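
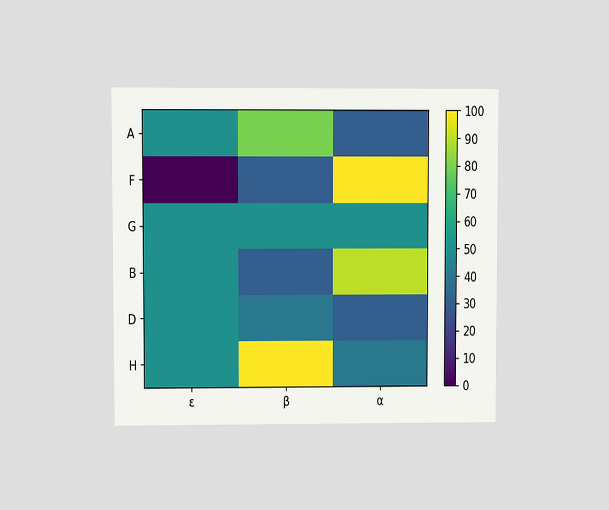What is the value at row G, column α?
50

The chart is viewed at a slight angle. Matching cell (G, α) against the colorbar gives 50.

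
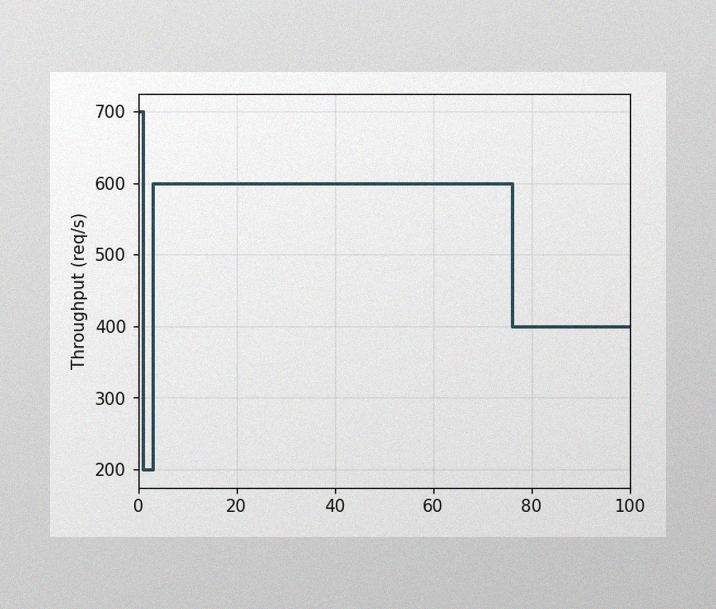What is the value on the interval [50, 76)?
The image has some photo noise and uneven lighting. On [50, 76) the step sits at 600req/s.

600req/s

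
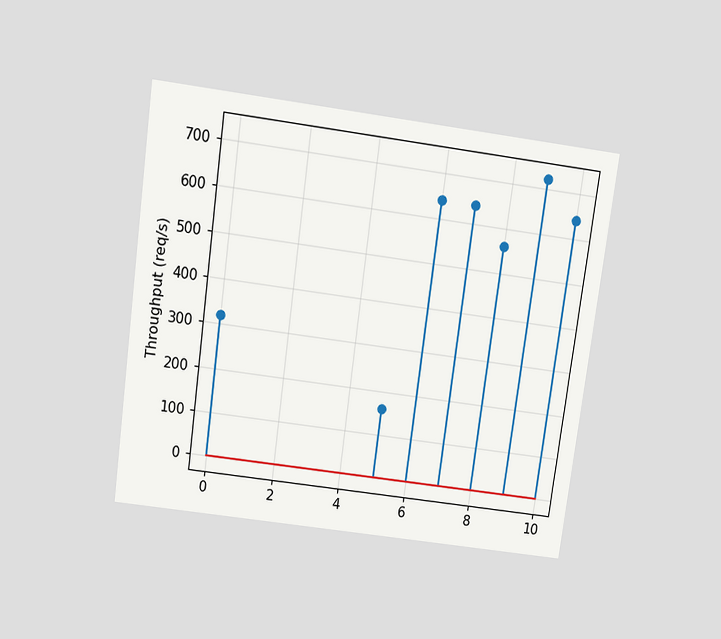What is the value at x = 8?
The chart is tilted about 8° clockwise and viewed slightly from above. The stem at x=8 reaches 560req/s.

560req/s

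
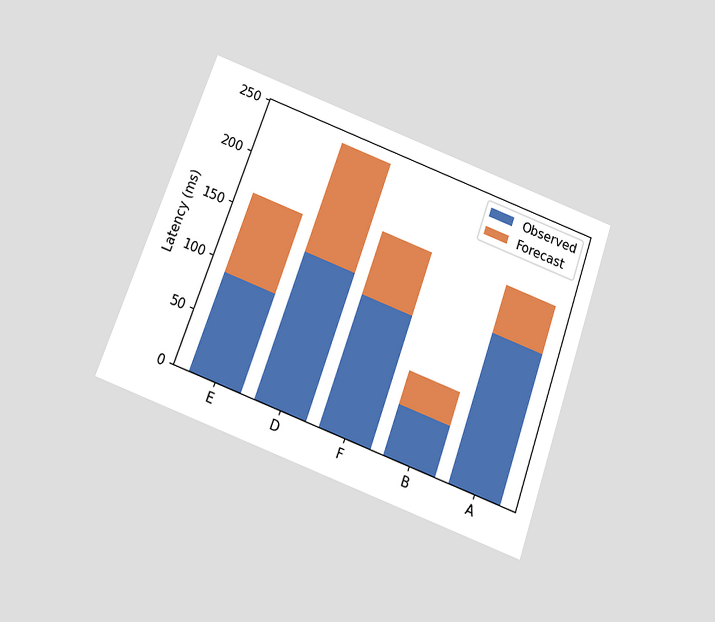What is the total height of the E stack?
165ms

The chart is tilted about 20° clockwise and viewed slightly from below. The E stack's top reaches 165ms on the y-axis.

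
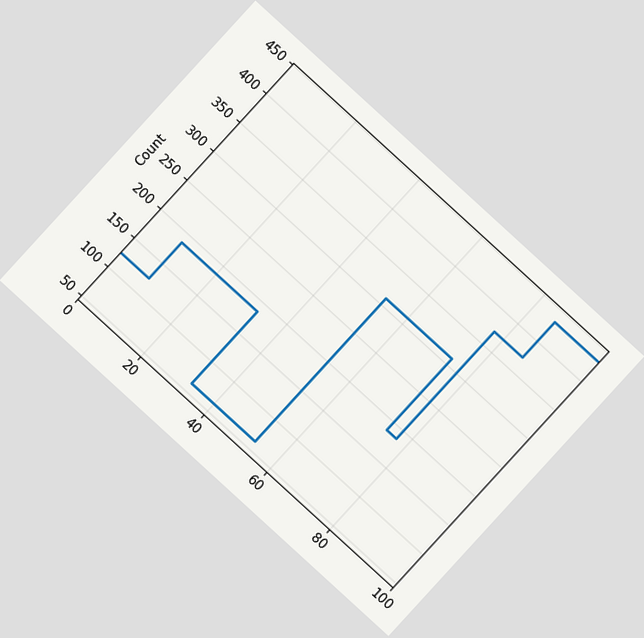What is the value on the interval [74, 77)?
186

The chart is tilted about 42° clockwise. On [74, 77) the step sits at 186.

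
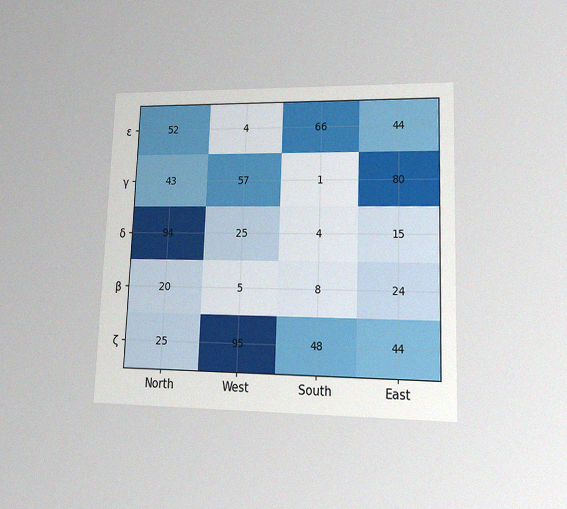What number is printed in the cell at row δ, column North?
94

The chart is tilted about 2° clockwise and viewed at a slight angle, with some photo noise. The (δ, North) cell reads 94.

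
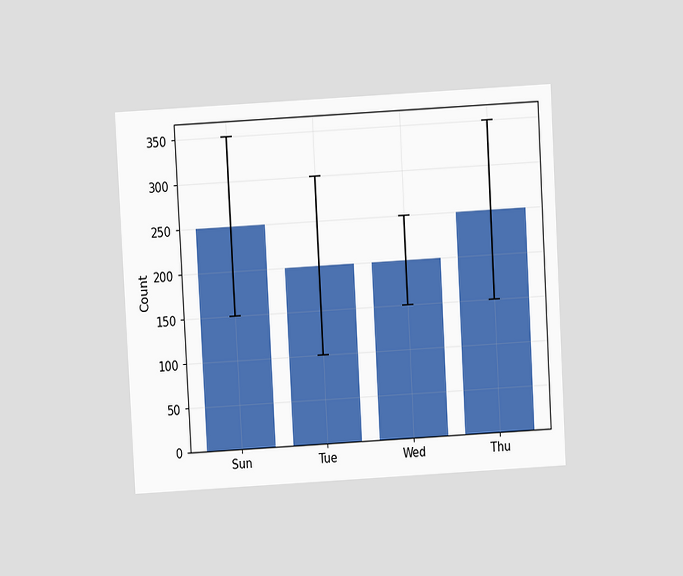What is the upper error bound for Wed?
250

The chart is tilted about 3° counter-clockwise and viewed slightly from above. The Wed bar's upper whisker reaches 250.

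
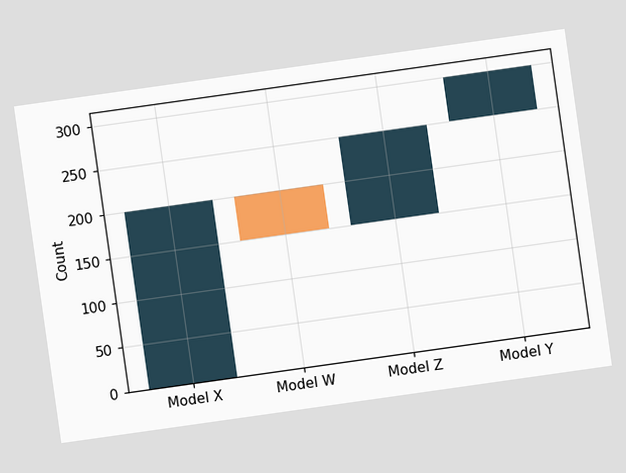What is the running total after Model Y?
300

The chart is tilted about 8° counter-clockwise. After Model Y the running total reaches 300.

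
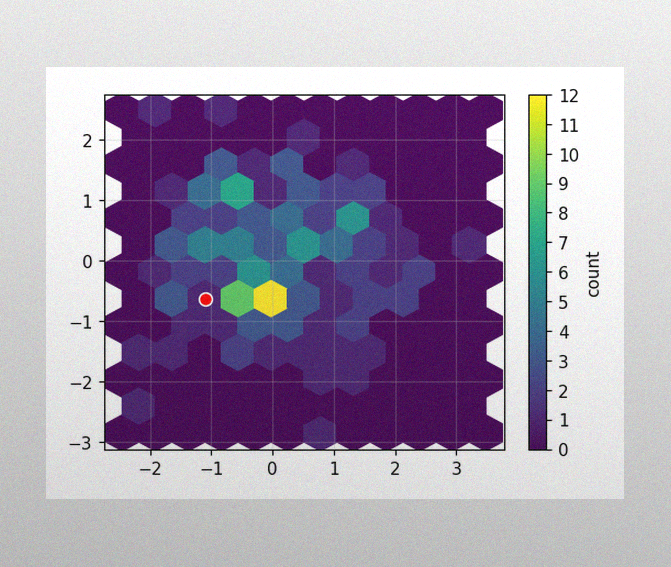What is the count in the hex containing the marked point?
The image has some photo noise and uneven lighting. The marked hex reads 1 on the colorbar.

1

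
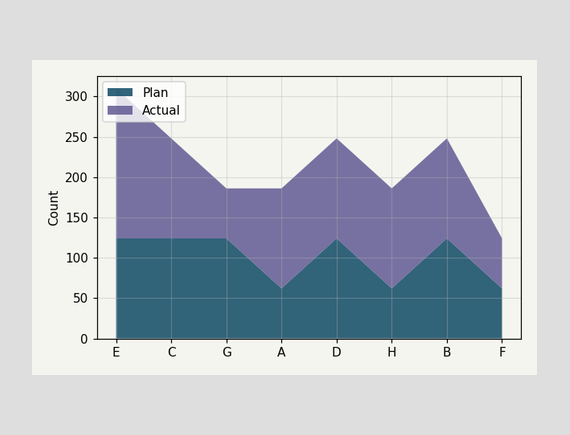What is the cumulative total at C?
The stacked total at C reaches 248.

248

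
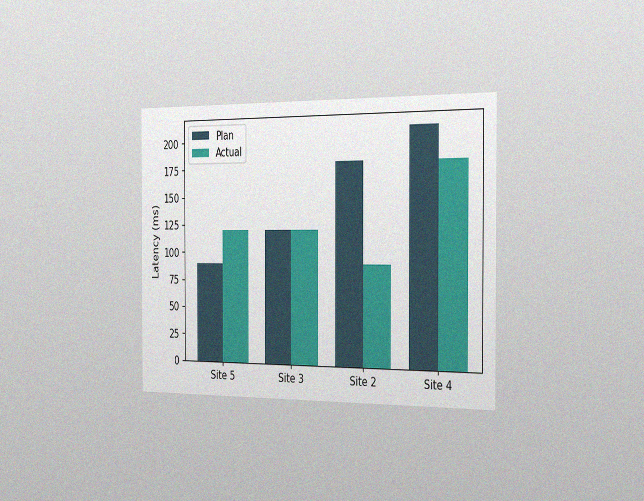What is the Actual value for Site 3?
120ms

The chart is viewed slightly from the right, with some photo noise. The Actual bar at Site 3 reaches 120ms on the y-axis.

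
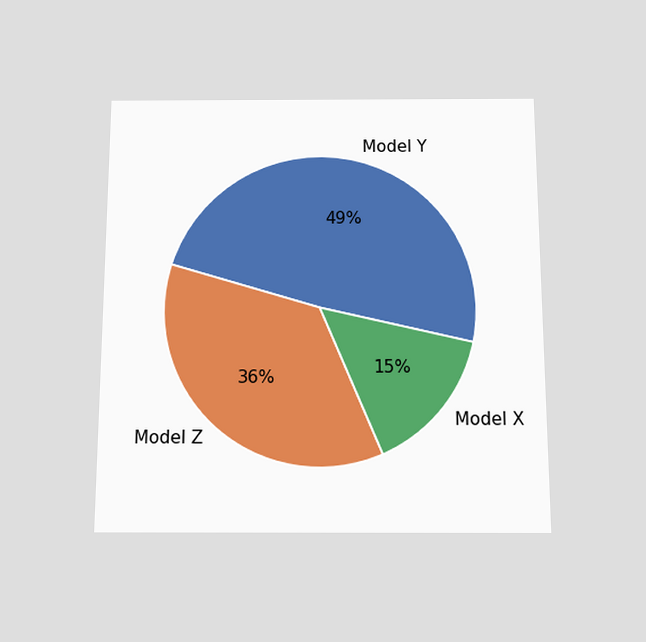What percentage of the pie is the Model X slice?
The chart is viewed slightly from below. The Model X slice takes up 15% of the pie.

15%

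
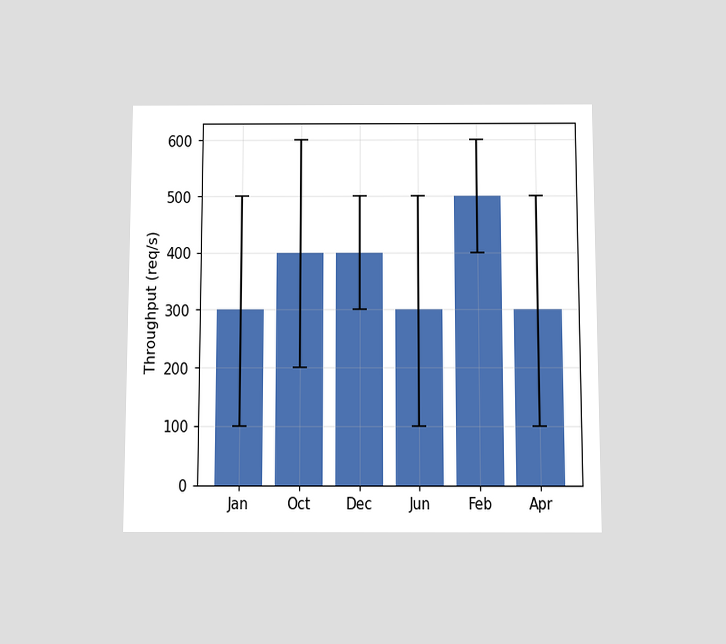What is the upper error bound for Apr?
The chart is viewed slightly from below. The Apr bar's upper whisker reaches 500req/s.

500req/s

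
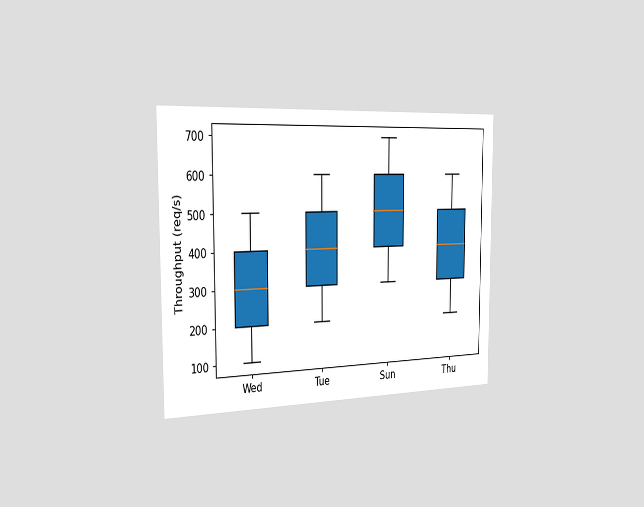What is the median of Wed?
300req/s

The chart is viewed slightly from the left. The median line in the Wed box sits at 300req/s.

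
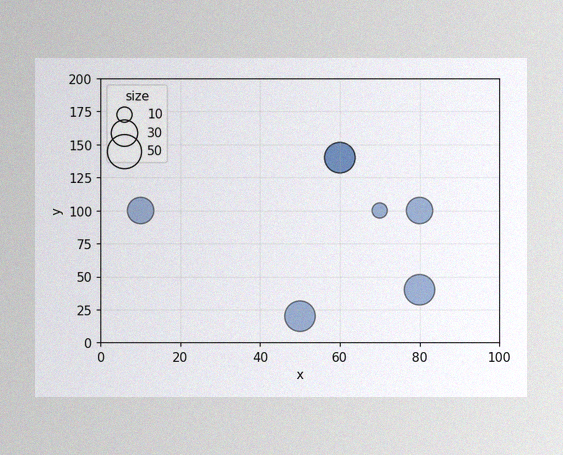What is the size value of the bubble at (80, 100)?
The image has some photo noise and uneven lighting. Matching the bubble at (80, 100) against the size legend gives 30.

30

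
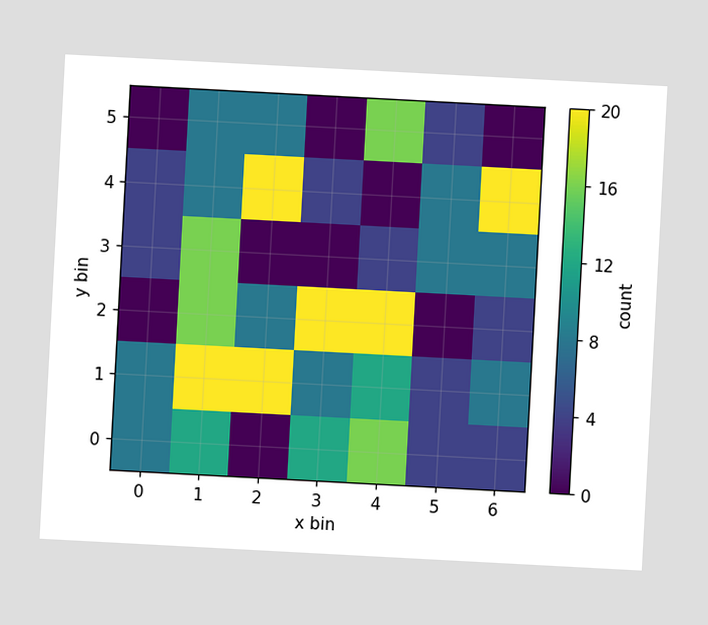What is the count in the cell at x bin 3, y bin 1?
8

The chart is tilted about 3° clockwise. Matching the cell (3, 1) against the colorbar gives 8.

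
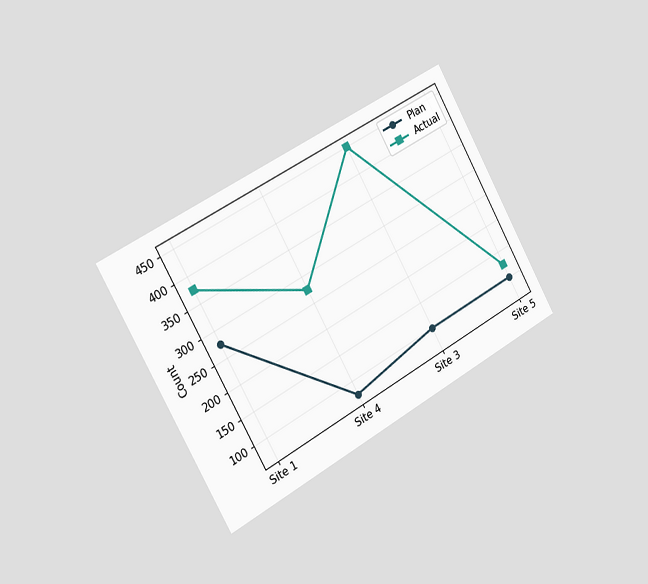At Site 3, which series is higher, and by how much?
Actual, by 350

The chart is tilted about 29° counter-clockwise and viewed slightly from the left. At Site 3, Actual sits above the other line by 350.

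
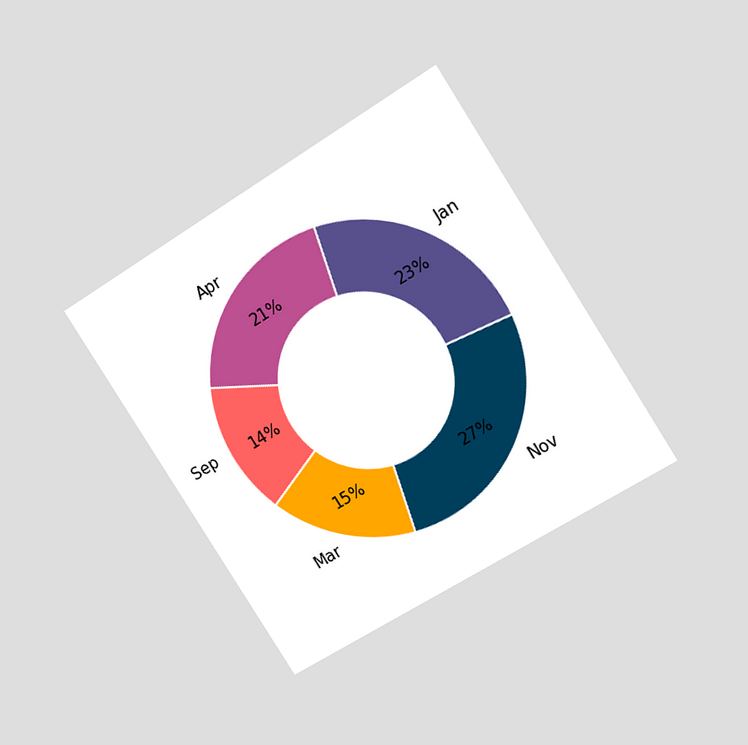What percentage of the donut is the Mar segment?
15%

The chart is tilted about 32° counter-clockwise and viewed at a slight angle. The Mar segment takes up 15% of the ring.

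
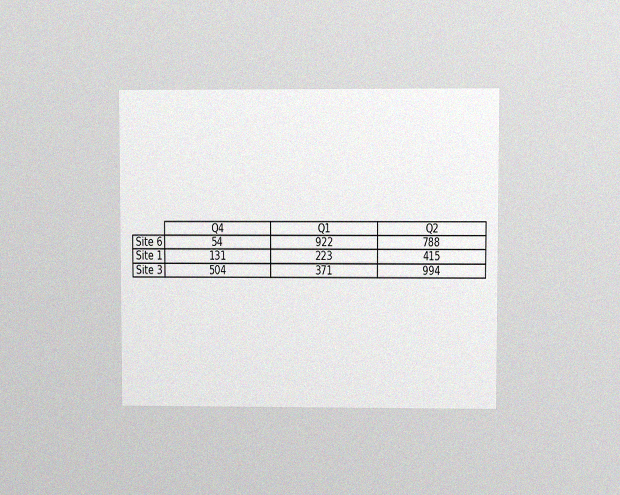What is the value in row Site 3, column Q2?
994

The chart is viewed at a slight angle, with some photo noise. The (Site 3, Q2) cell reads 994.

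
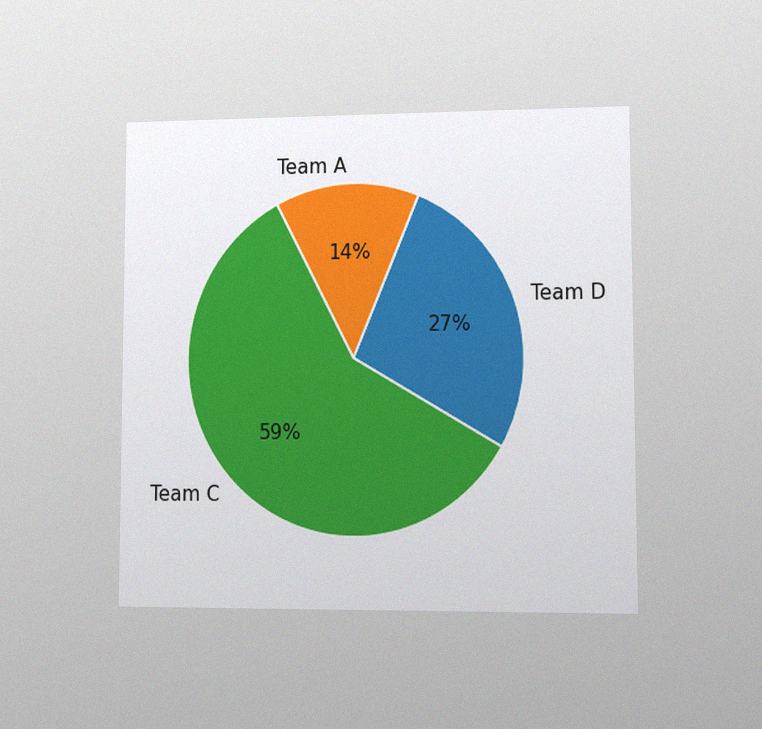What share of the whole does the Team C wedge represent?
59%

The chart is viewed at a slight angle, with some photo noise. The Team C slice takes up 59% of the pie.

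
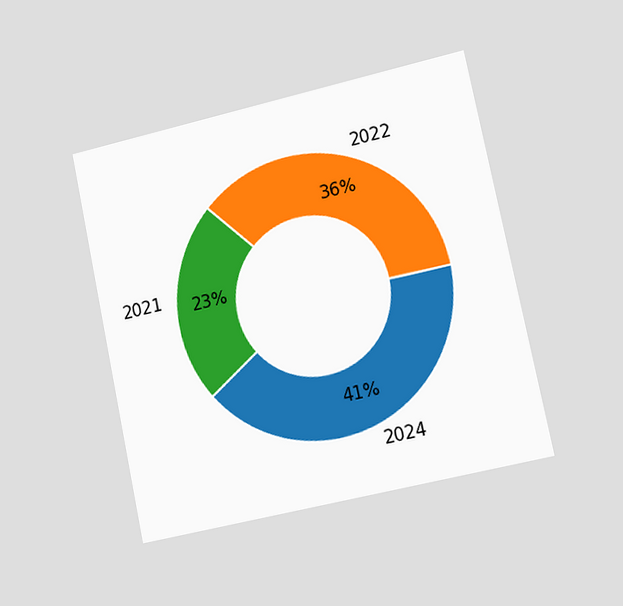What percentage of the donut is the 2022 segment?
The chart is tilted about 12° counter-clockwise and viewed slightly from the right. The 2022 segment takes up 36% of the ring.

36%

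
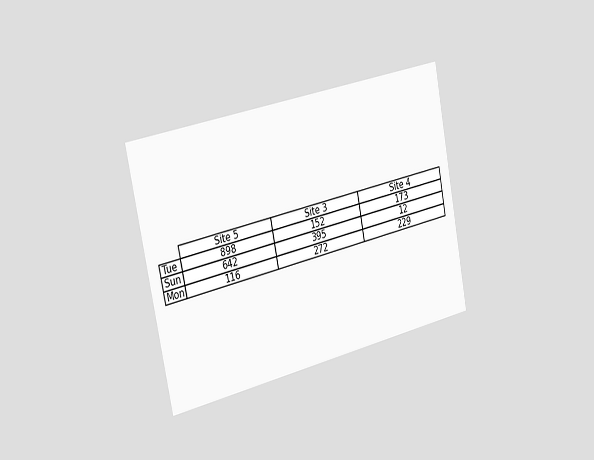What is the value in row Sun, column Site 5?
642

The chart is tilted about 11° counter-clockwise and viewed slightly from the left. The (Sun, Site 5) cell reads 642.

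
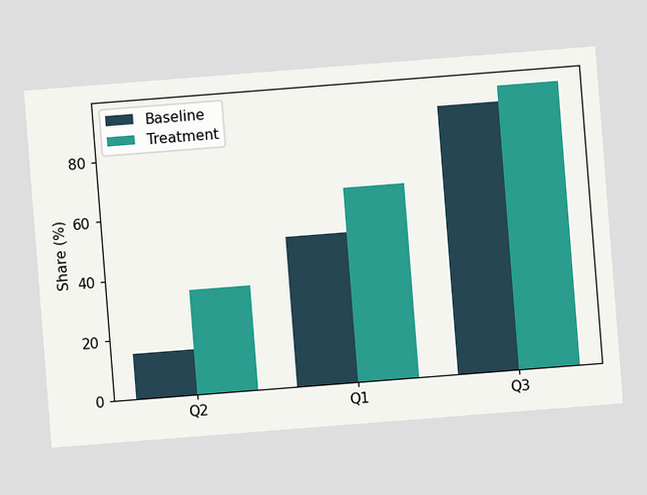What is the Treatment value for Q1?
65%

The chart is tilted about 4° counter-clockwise. The Treatment bar at Q1 reaches 65% on the y-axis.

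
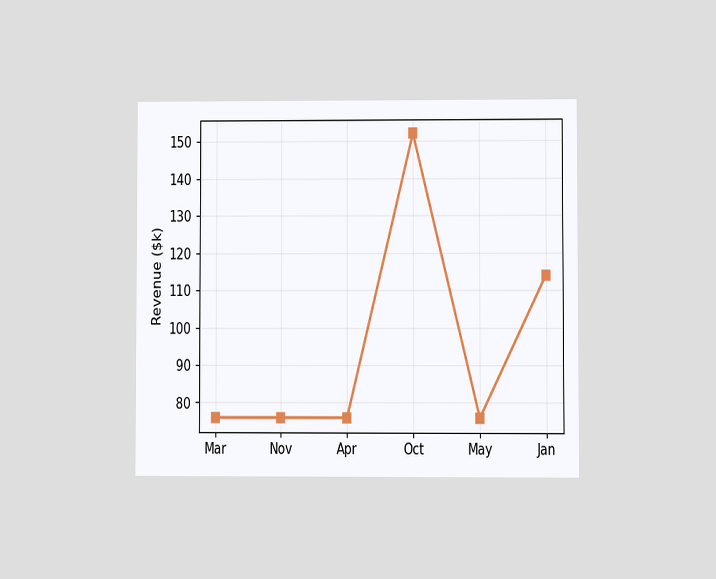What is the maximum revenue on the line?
The chart is viewed at a slight angle. The highest point is at Oct, and reading across to the y-axis gives $152k.

$152k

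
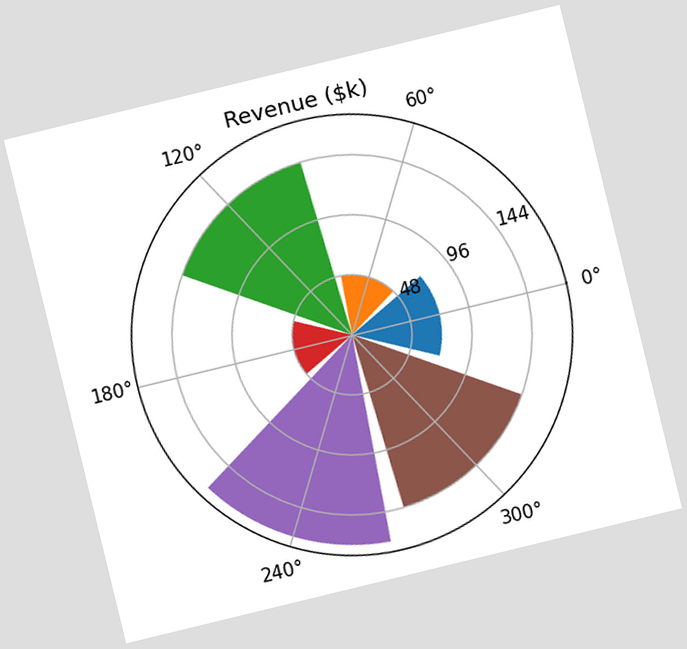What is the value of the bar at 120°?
The chart is tilted about 14° counter-clockwise. The bar at 120° reaches $144k on the radial axis.

$144k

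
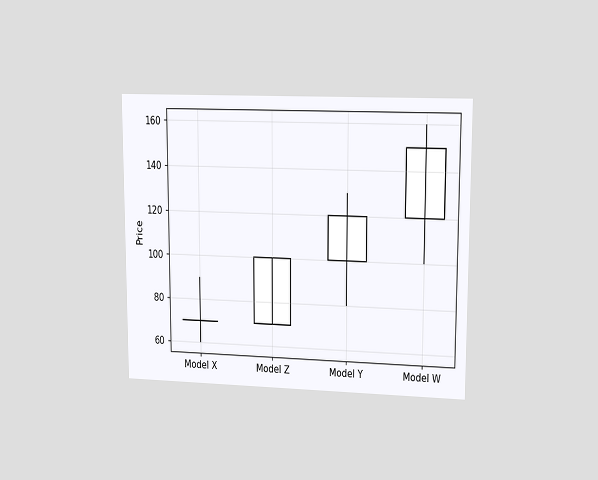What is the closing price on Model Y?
120

The chart is viewed at a slight angle. The Model Y candle closes at 120.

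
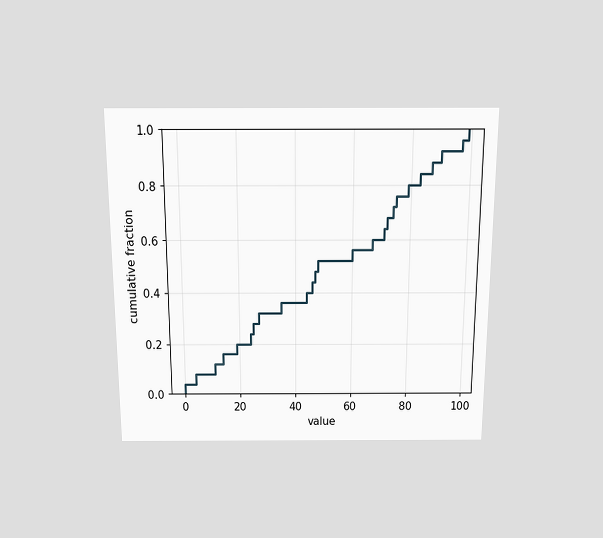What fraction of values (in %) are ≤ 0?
4%

The chart is viewed slightly from above. At x=0 the ECDF step is at 4%.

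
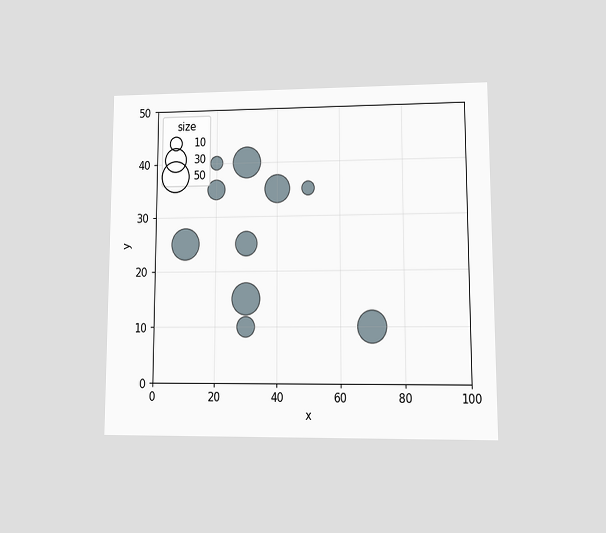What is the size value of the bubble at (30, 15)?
The chart is viewed at a slight angle. Matching the bubble at (30, 15) against the size legend gives 50.

50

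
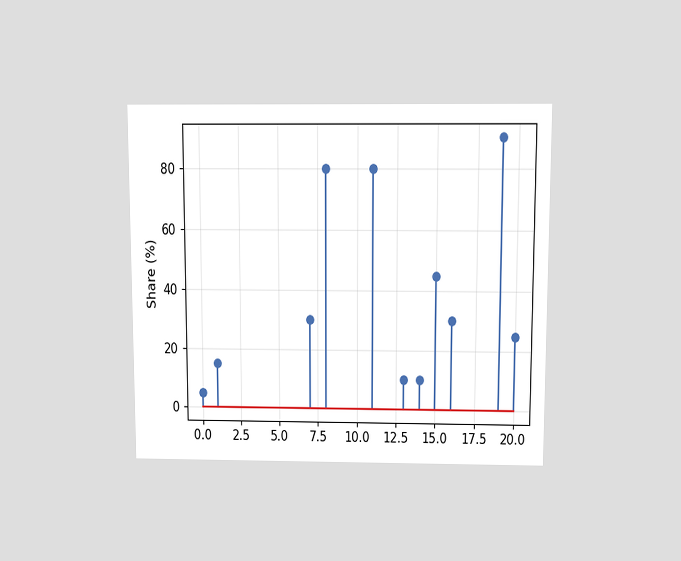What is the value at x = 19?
90%

The chart is viewed slightly from above. The stem at x=19 reaches 90%.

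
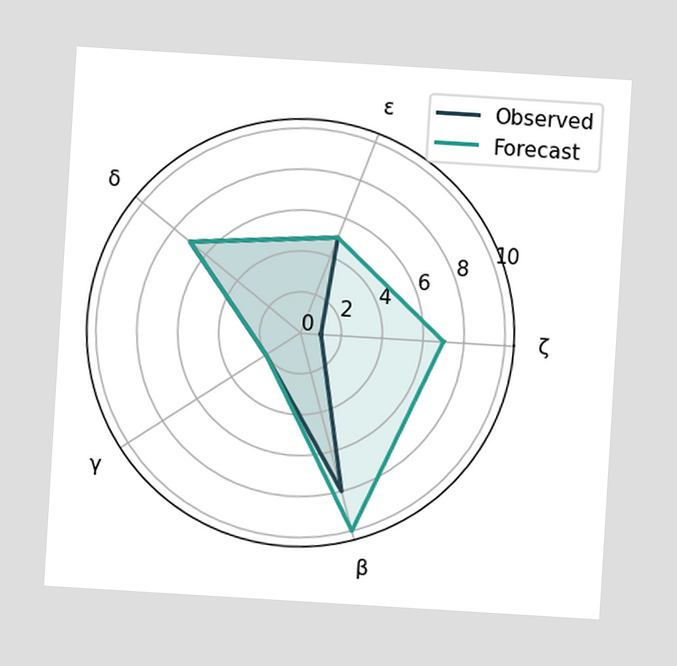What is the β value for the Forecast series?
The chart is tilted about 3° clockwise. On the β axis, Forecast reaches 10.

10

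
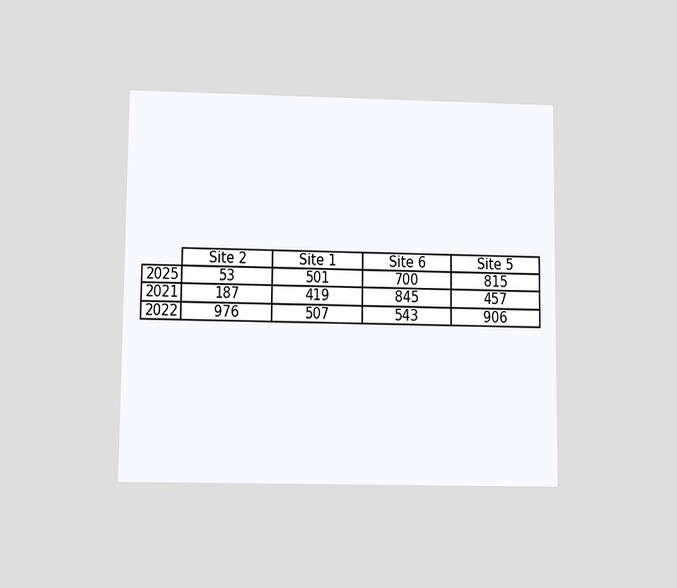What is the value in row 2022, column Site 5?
906

The chart is viewed slightly from below. The (2022, Site 5) cell reads 906.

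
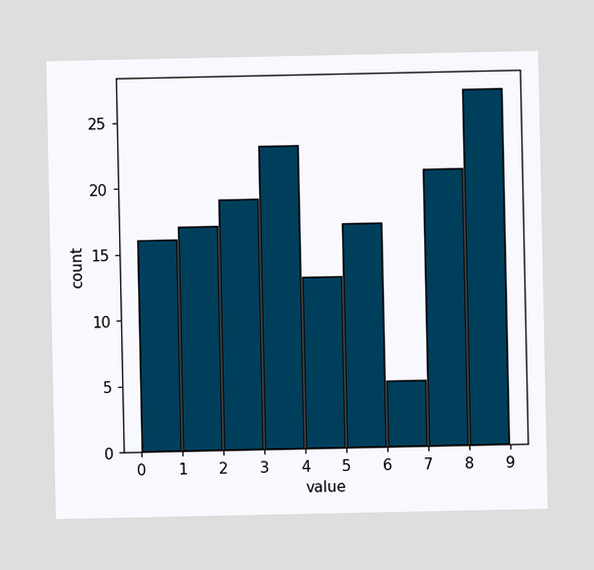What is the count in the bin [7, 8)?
21

The [7, 8) bin has height 21.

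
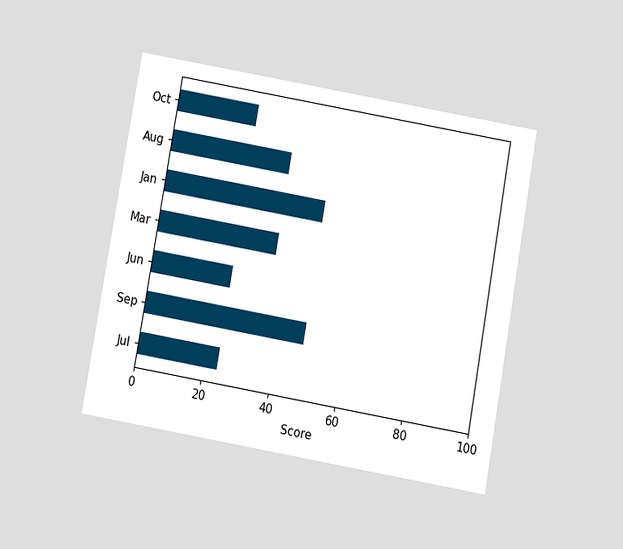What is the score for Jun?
The chart is tilted about 10° clockwise and viewed slightly from below. Reading along the chart's x-axis, the Jun bar reaches 24.

24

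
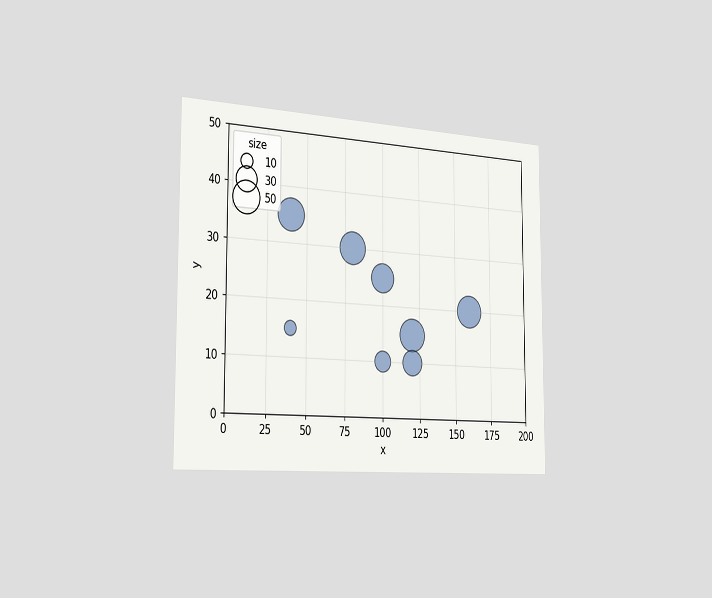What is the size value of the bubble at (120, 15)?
50

The chart is viewed slightly from the left. Matching the bubble at (120, 15) against the size legend gives 50.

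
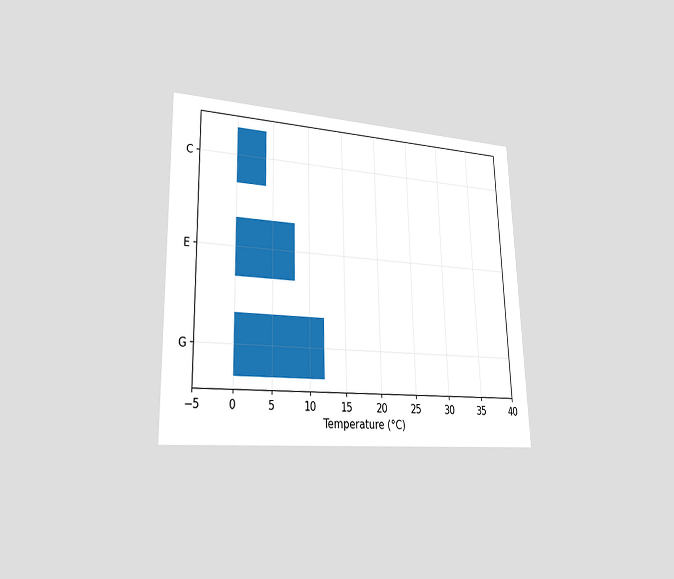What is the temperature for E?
The chart is viewed slightly from the left. Reading along the chart's x-axis, the E bar reaches 8°C.

8°C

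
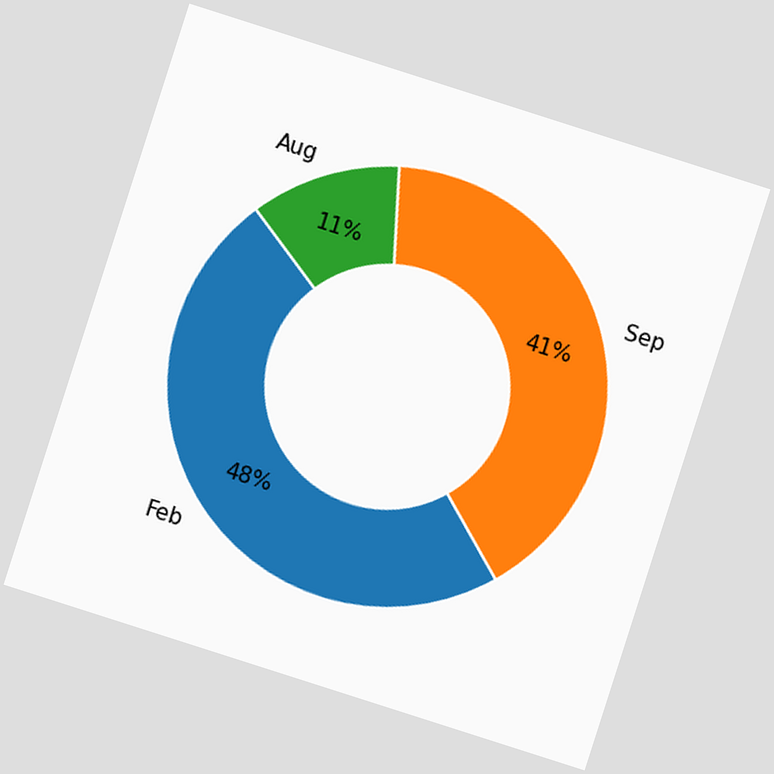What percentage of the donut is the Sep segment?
41%

The chart is tilted about 18° clockwise. The Sep segment takes up 41% of the ring.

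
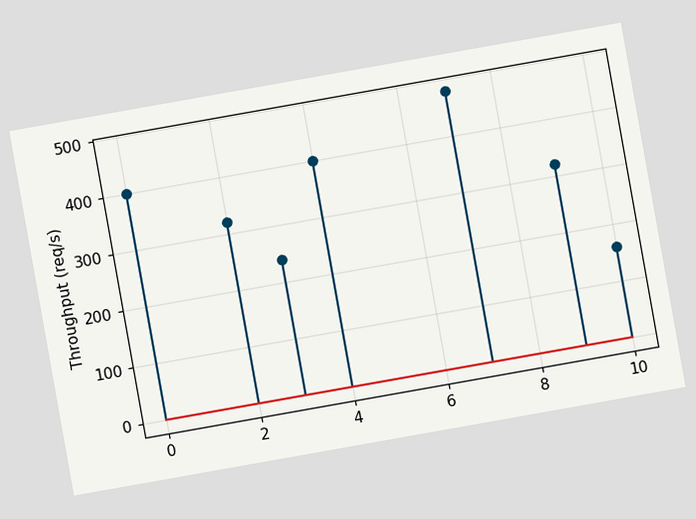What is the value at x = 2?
320req/s

The chart is tilted about 10° counter-clockwise. The stem at x=2 reaches 320req/s.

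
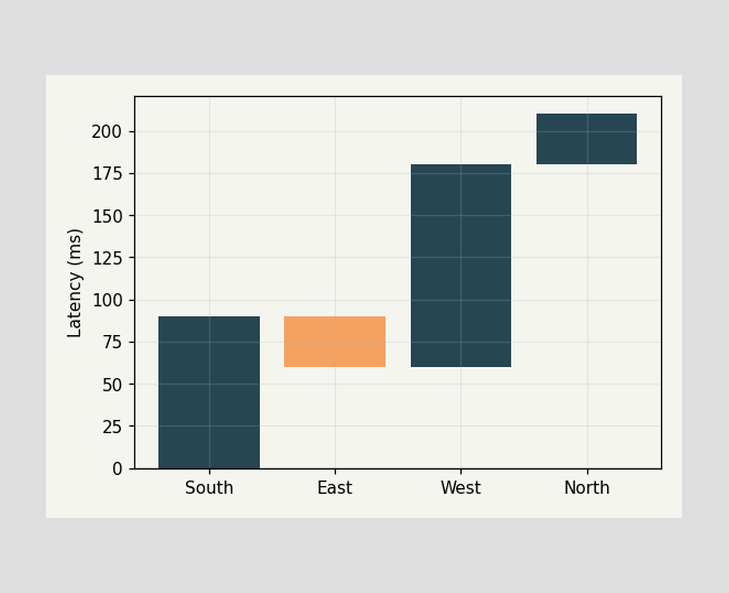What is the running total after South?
90ms

After South the running total reaches 90ms.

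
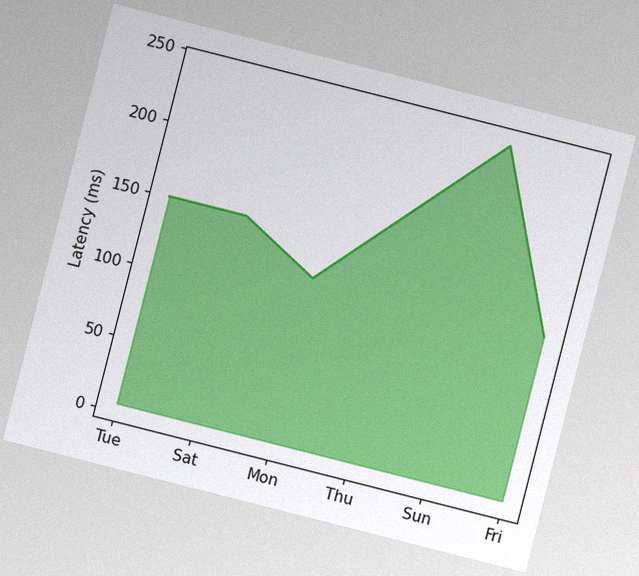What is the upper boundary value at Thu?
180ms

The chart is tilted about 14° clockwise, with some photo noise. At Thu the upper boundary is at 180ms.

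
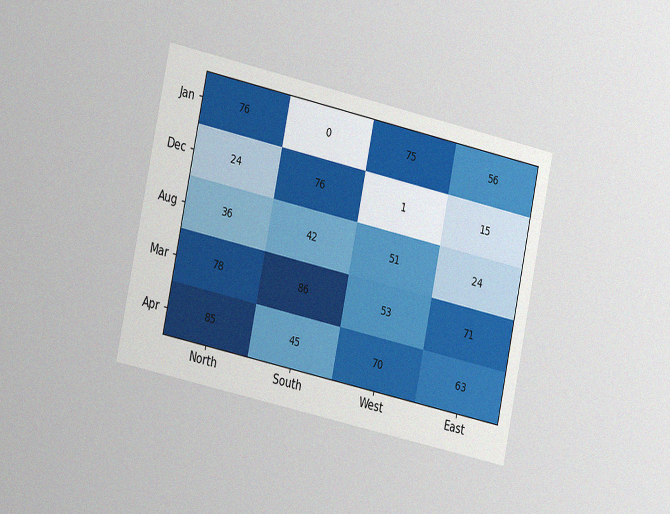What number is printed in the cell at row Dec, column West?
The chart is tilted about 12° clockwise and viewed slightly from the left, with some photo noise. The (Dec, West) cell reads 1.

1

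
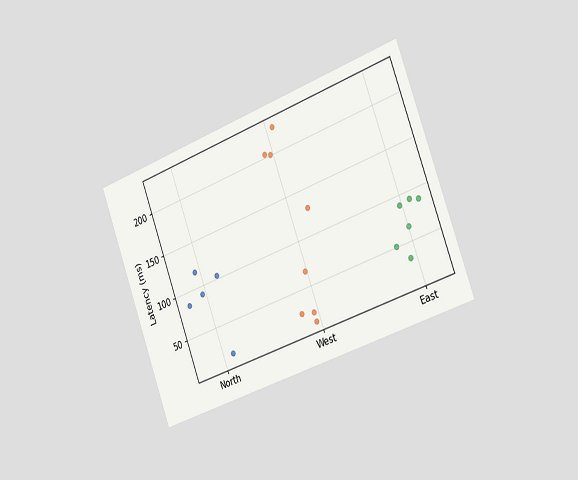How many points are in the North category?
The chart is tilted about 20° counter-clockwise and viewed slightly from the right. Counting the markers in the North column gives 5.

5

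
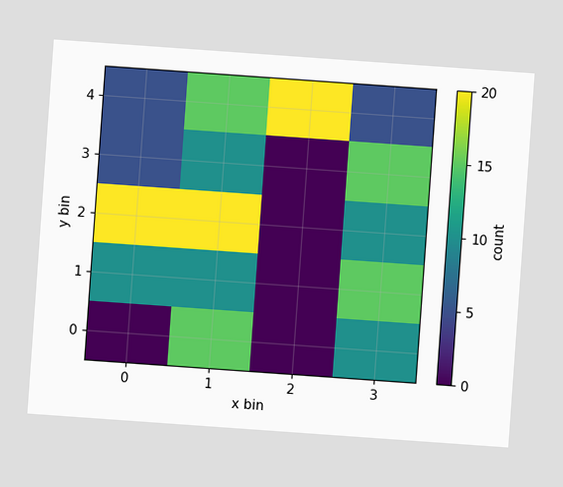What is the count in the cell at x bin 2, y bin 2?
0

The chart is tilted about 4° clockwise. Matching the cell (2, 2) against the colorbar gives 0.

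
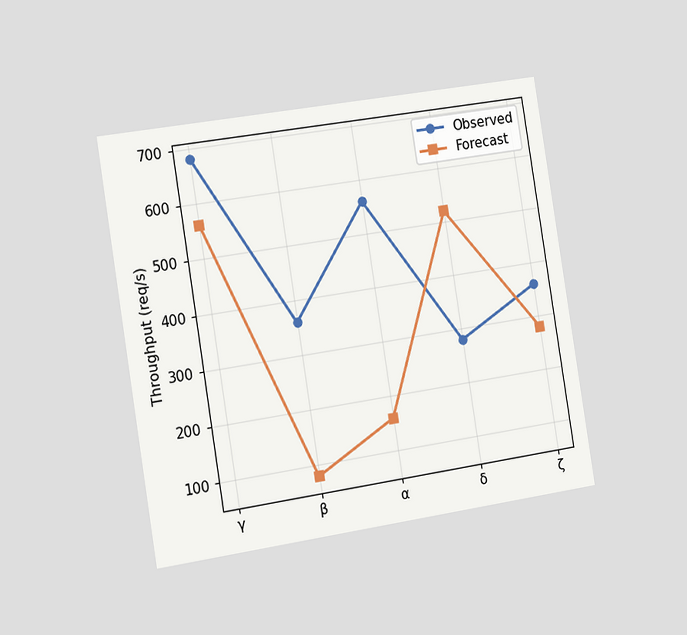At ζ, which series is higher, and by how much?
Observed, by 80req/s

The chart is tilted about 9° counter-clockwise and viewed slightly from the left. At ζ, Observed sits above the other line by 80req/s.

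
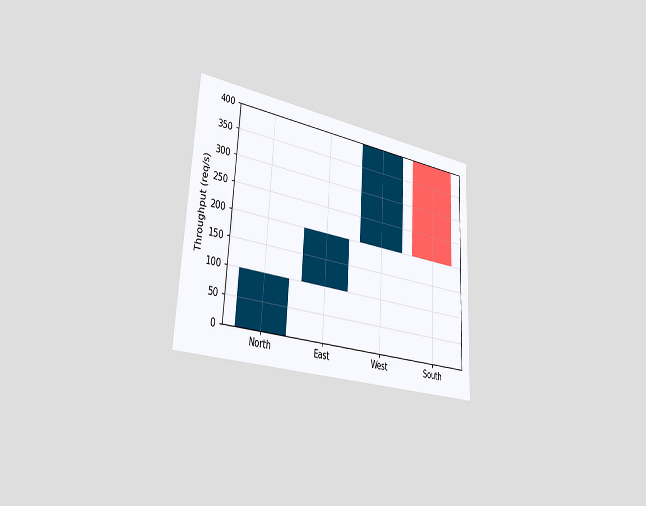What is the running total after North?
The chart is tilted about 3° clockwise and viewed slightly from the left. After North the running total reaches 100req/s.

100req/s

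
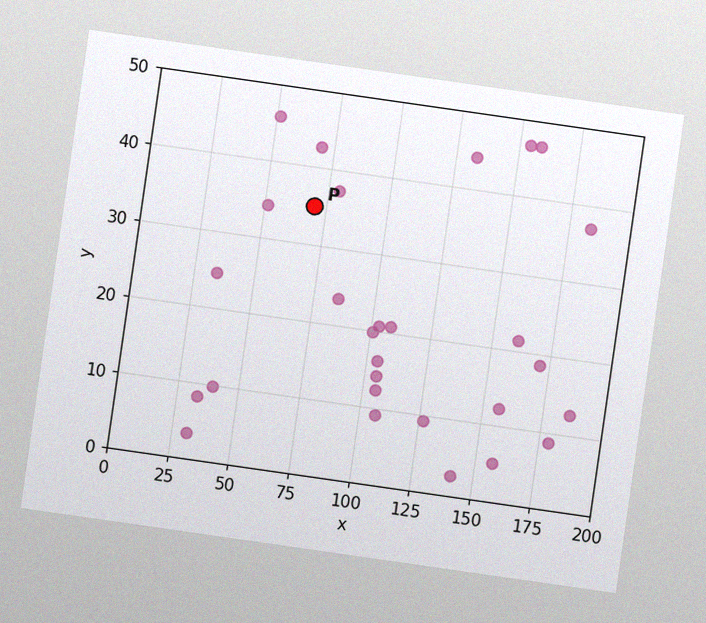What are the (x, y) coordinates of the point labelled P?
(70, 35)

The chart is tilted about 8° clockwise, with some photo noise. Following the gridlines from P to each axis, P sits at (70, 35).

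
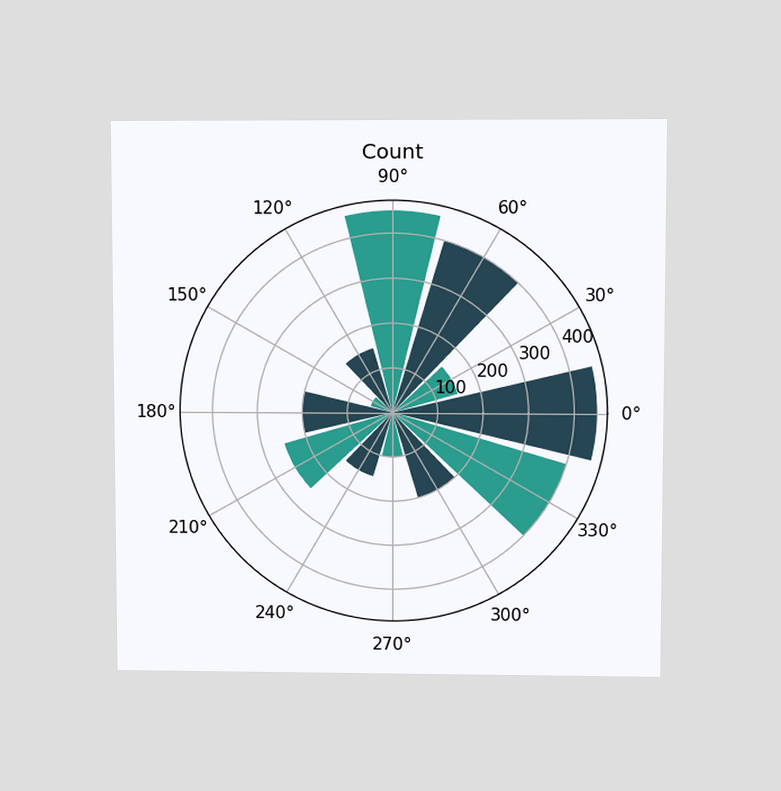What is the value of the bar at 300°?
200

The chart is viewed at a slight angle. The bar at 300° reaches 200 on the radial axis.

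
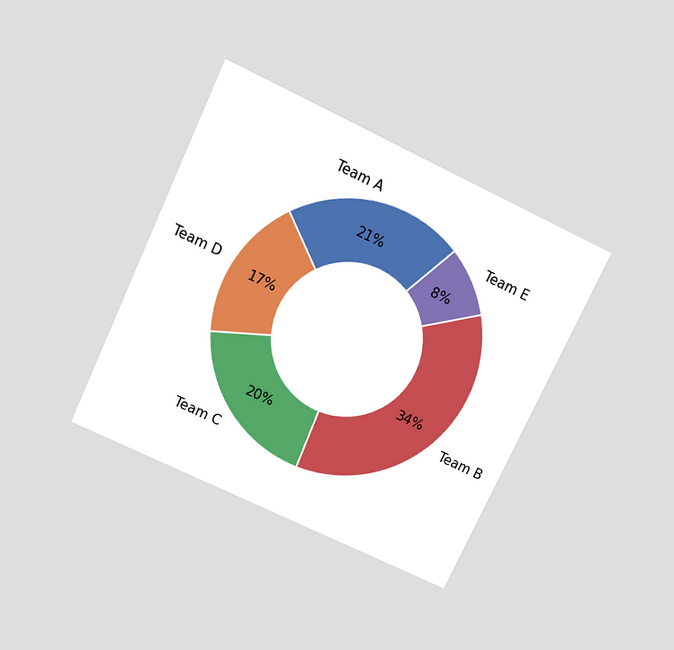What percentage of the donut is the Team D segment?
The chart is tilted about 25° clockwise and viewed slightly from above. The Team D segment takes up 17% of the ring.

17%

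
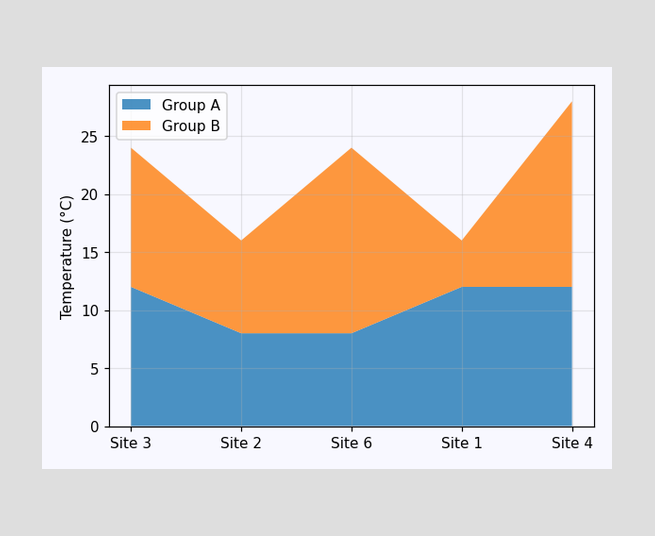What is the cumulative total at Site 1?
The stacked total at Site 1 reaches 16°C.

16°C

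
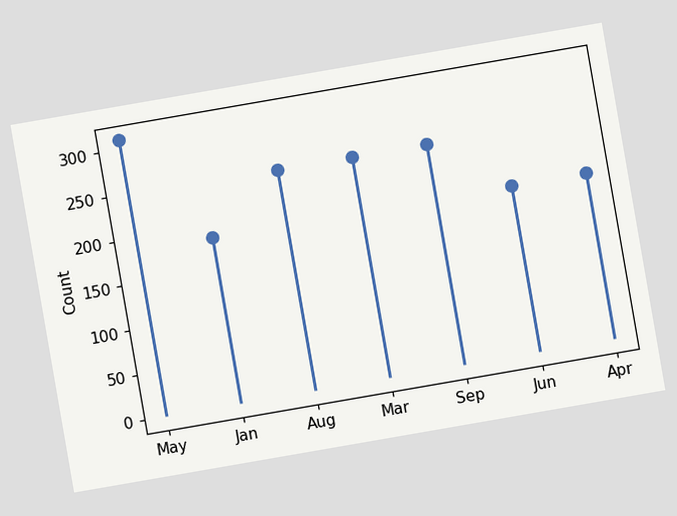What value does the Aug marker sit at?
The chart is tilted about 10° counter-clockwise. The Aug marker sits at 248.

248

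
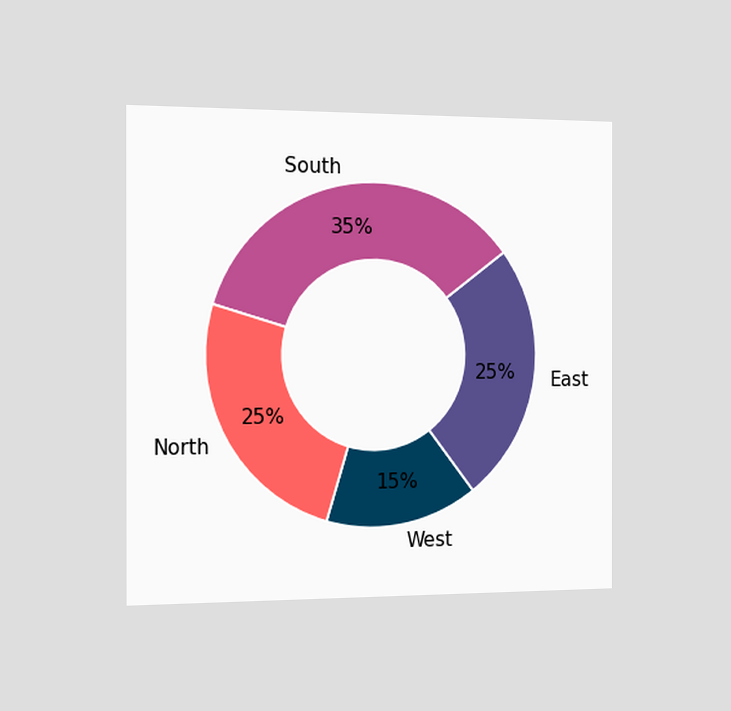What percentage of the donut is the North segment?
The chart is viewed slightly from the left. The North segment takes up 25% of the ring.

25%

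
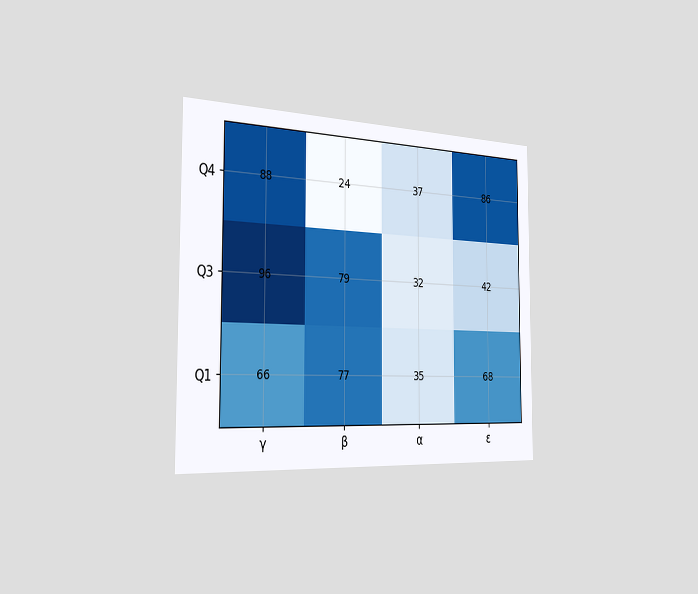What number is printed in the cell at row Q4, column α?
37

The chart is viewed slightly from the left. The (Q4, α) cell reads 37.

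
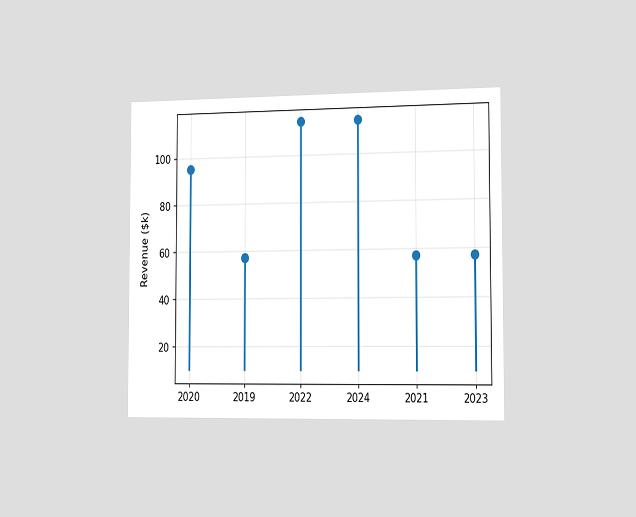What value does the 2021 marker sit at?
$57k

The chart is viewed slightly from the right. The 2021 marker sits at $57k.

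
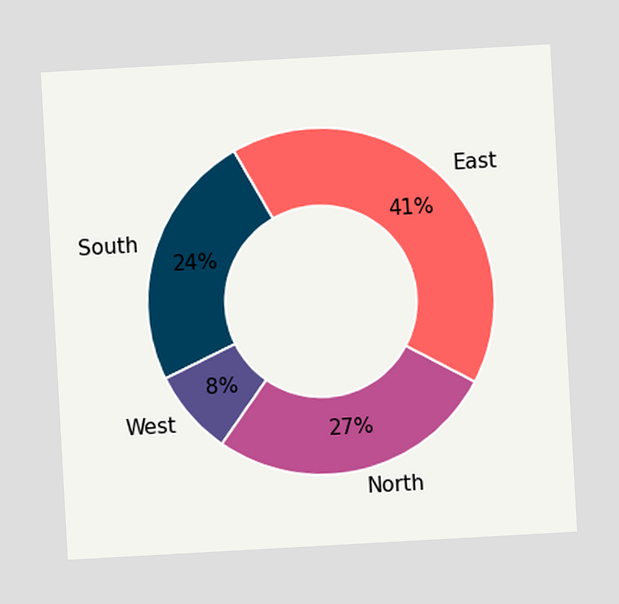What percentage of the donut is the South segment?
The chart is tilted about 3° counter-clockwise. The South segment takes up 24% of the ring.

24%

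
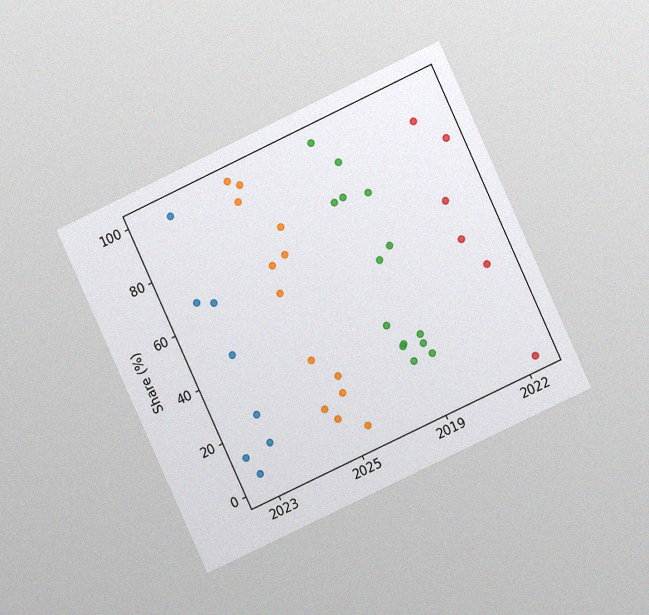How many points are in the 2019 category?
The chart is tilted about 25° counter-clockwise and viewed at a slight angle, with some photo noise. Counting the markers in the 2019 column gives 14.

14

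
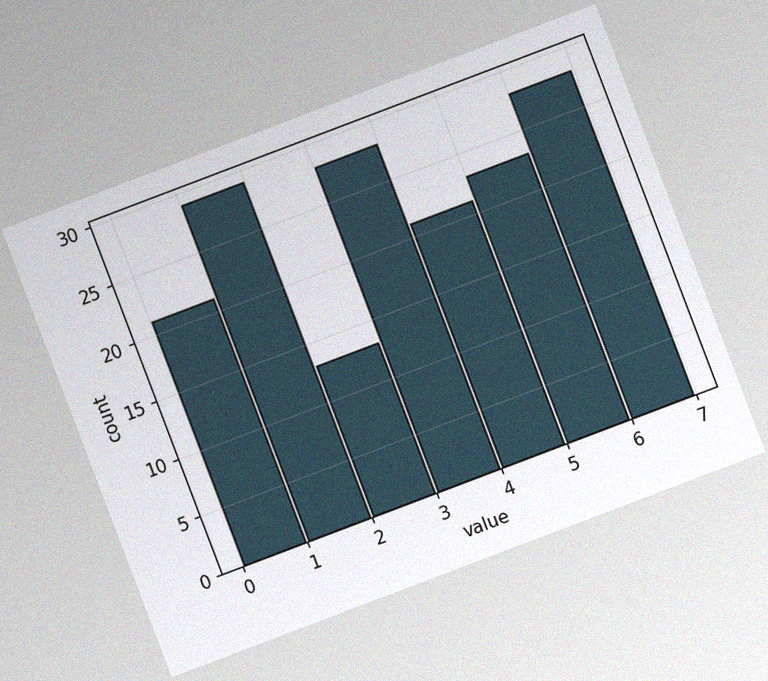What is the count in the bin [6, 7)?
28

The chart is tilted about 21° counter-clockwise, with some photo noise. The [6, 7) bin has height 28.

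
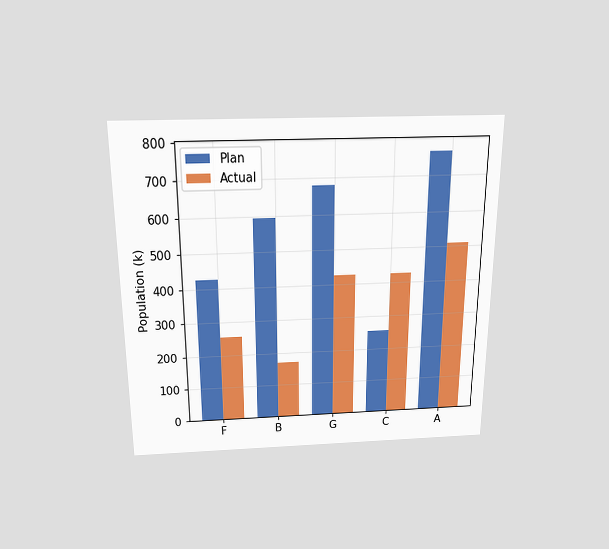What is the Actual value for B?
The chart is viewed slightly from above. The Actual bar at B reaches 170k on the y-axis.

170k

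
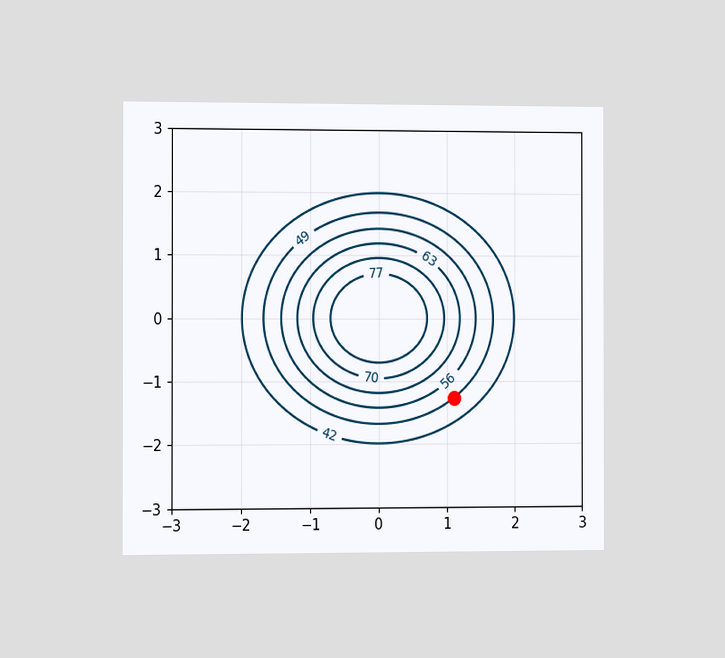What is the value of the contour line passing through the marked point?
49

The chart is viewed slightly from the left. The marked point sits on the contour labelled 49.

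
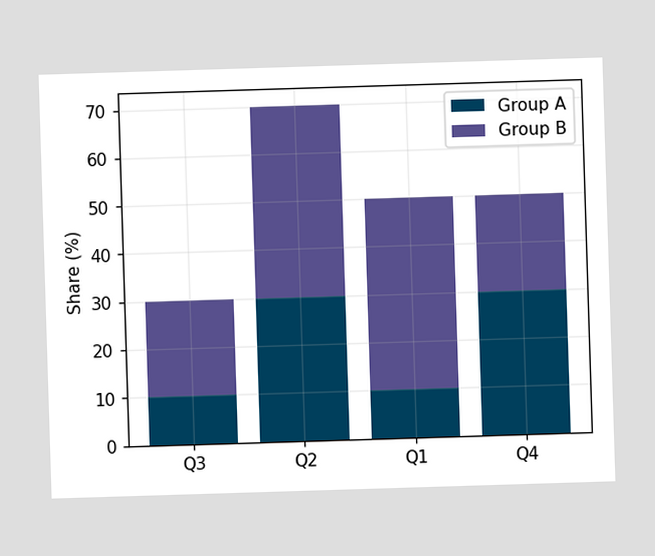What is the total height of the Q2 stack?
70%

The Q2 stack's top reaches 70% on the y-axis.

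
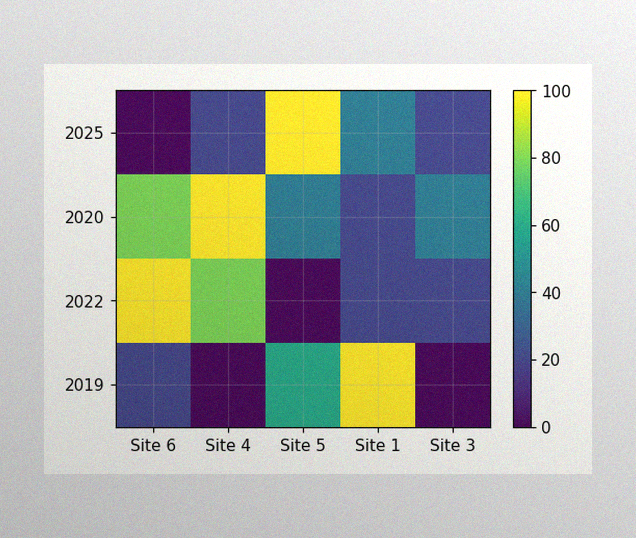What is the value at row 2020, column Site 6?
The image has some photo noise and uneven lighting. Matching cell (2020, Site 6) against the colorbar gives 80.

80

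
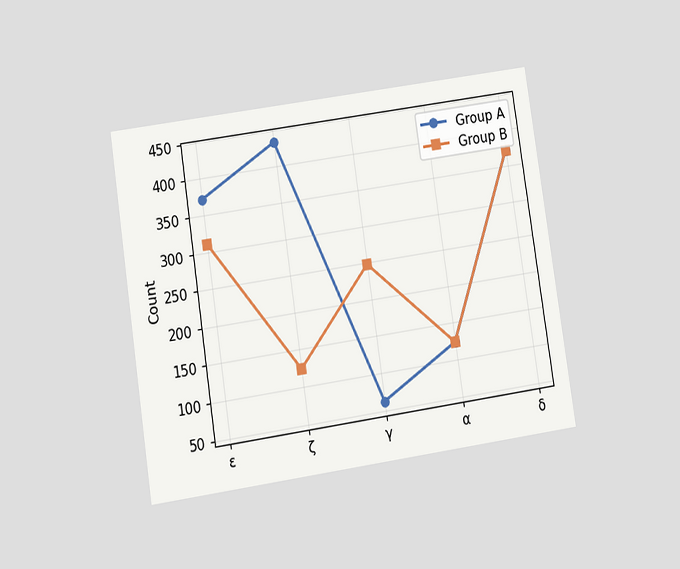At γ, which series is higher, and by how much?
The chart is tilted about 9° counter-clockwise and viewed at a slight angle. At γ, Group B sits above the other line by 186.

Group B, by 186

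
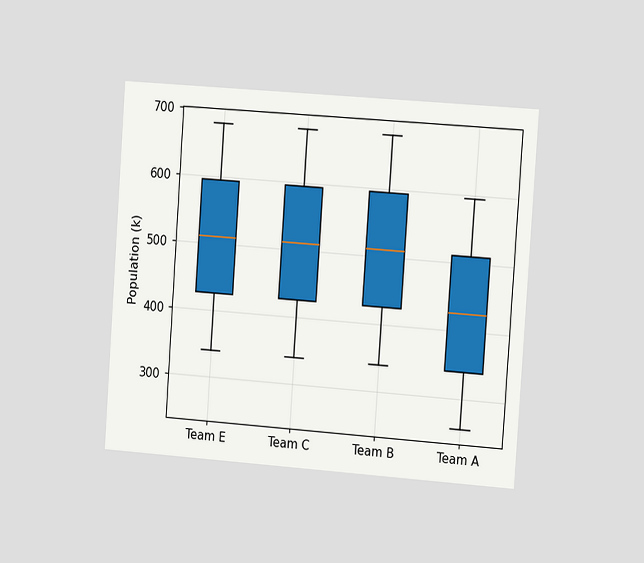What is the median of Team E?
510k

The chart is tilted about 4° clockwise and viewed slightly from the right. The median line in the Team E box sits at 510k.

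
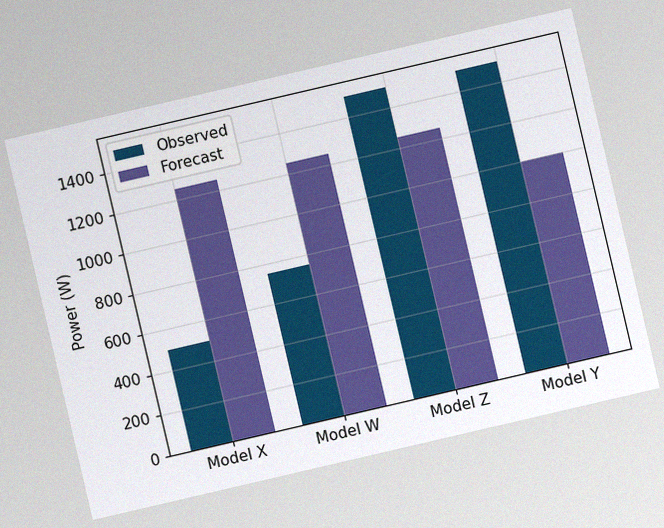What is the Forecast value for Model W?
The chart is tilted about 13° counter-clockwise, with some photo noise. The Forecast bar at Model W reaches 1250W on the y-axis.

1250W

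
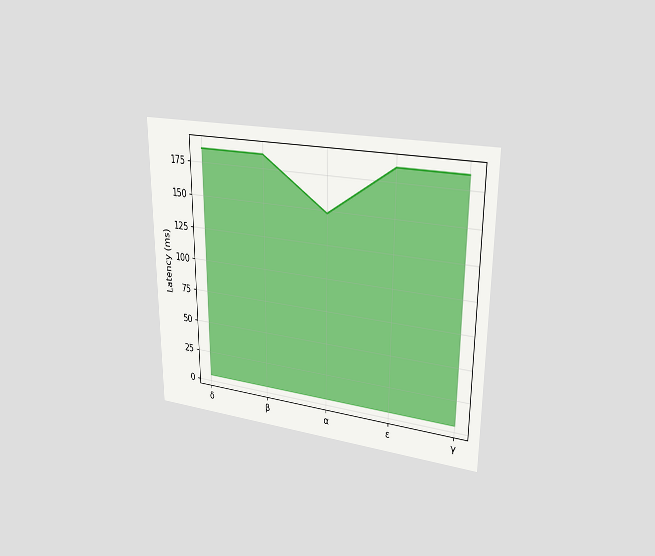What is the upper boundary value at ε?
185ms

The chart is viewed at a slight angle. At ε the upper boundary is at 185ms.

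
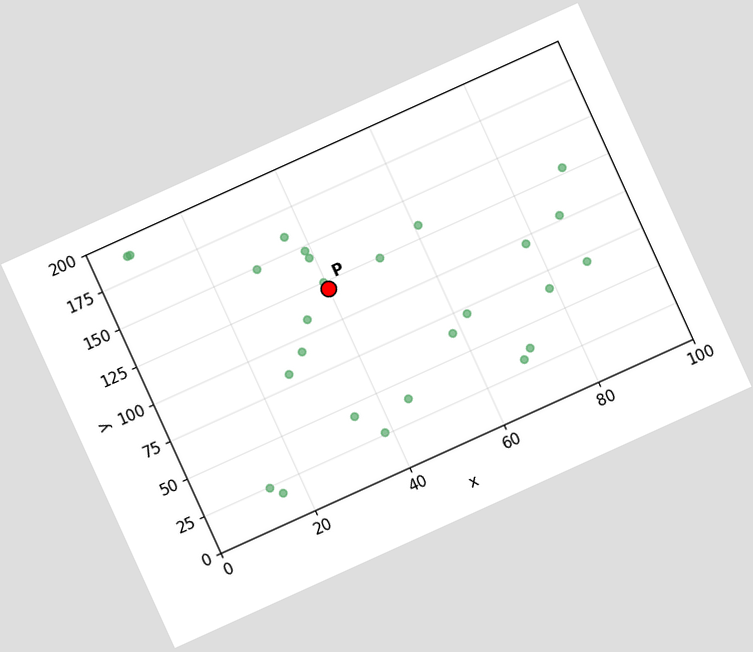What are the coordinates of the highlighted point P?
The chart is tilted about 24° counter-clockwise. Following the gridlines from P to each axis, P sits at (40, 120).

(40, 120)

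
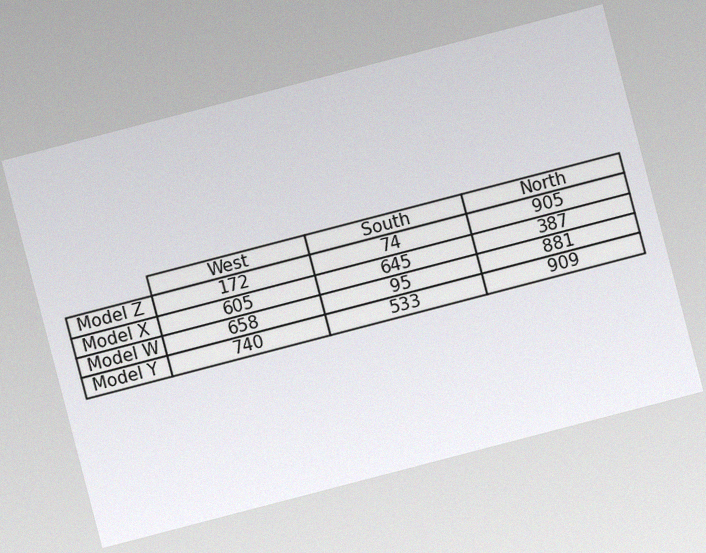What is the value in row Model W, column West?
The chart is tilted about 15° counter-clockwise, with some photo noise. The (Model W, West) cell reads 658.

658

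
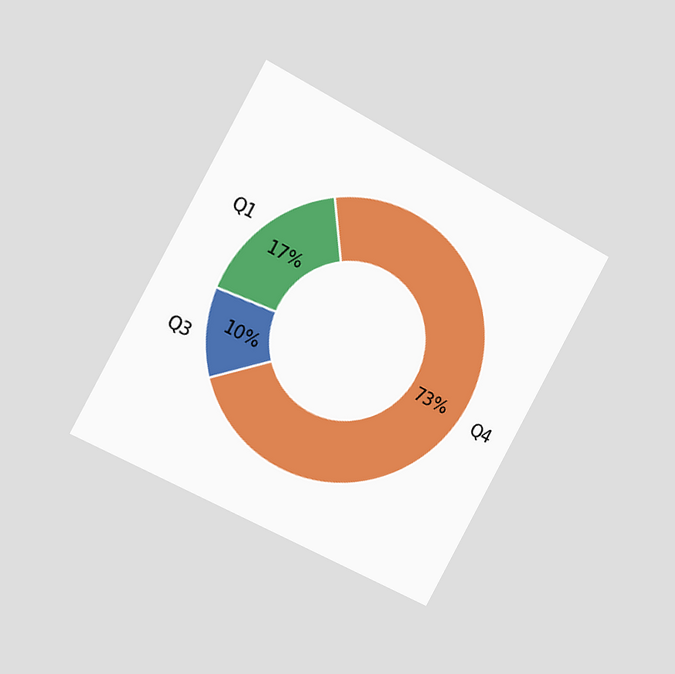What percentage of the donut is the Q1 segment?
17%

The chart is tilted about 29° clockwise and viewed slightly from the left. The Q1 segment takes up 17% of the ring.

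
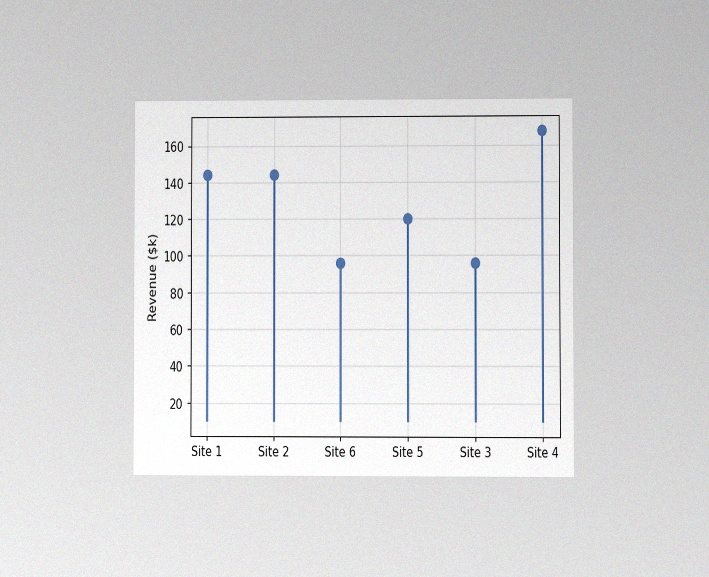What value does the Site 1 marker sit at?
The chart is viewed at a slight angle, with some photo noise. The Site 1 marker sits at $144k.

$144k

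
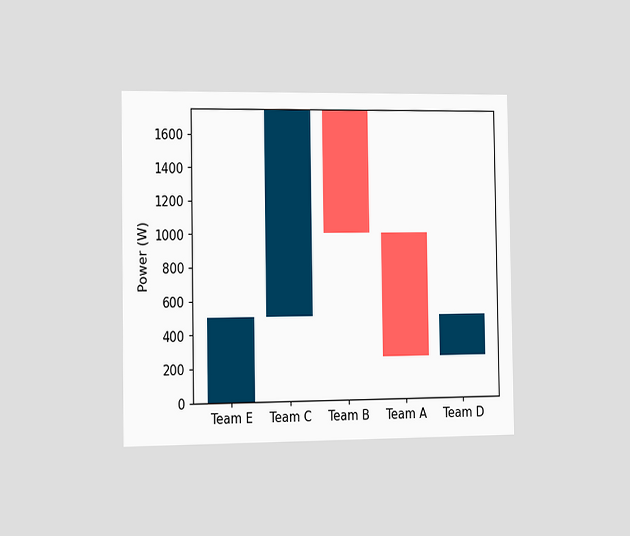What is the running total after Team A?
250W

The chart is viewed slightly from the left. After Team A the running total reaches 250W.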